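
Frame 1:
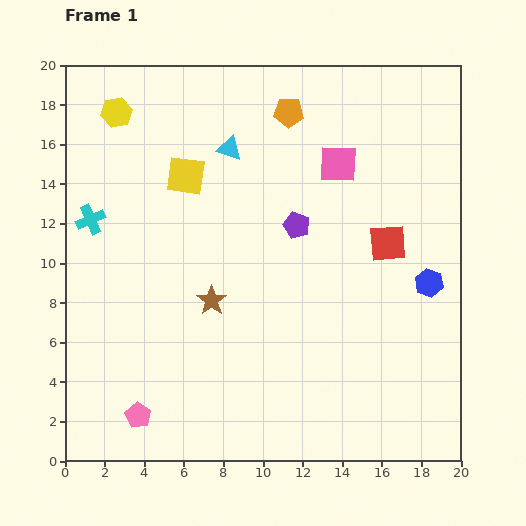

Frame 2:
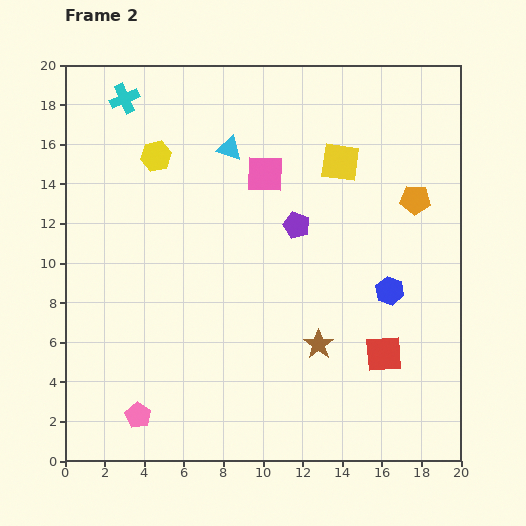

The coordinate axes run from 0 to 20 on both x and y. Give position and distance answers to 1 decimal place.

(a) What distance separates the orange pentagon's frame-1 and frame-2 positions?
7.8

The orange pentagon moved from (11.3, 17.6) to (17.7, 13.2), a distance of √(6.4² + 4.4²) ≈ 7.8.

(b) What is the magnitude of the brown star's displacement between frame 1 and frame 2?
5.8

The brown star moved from (7.4, 8.1) to (12.8, 5.9), a distance of √(5.4² + 2.2²) ≈ 5.8.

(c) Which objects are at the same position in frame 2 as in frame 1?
the purple pentagon, the cyan triangle, the pink pentagon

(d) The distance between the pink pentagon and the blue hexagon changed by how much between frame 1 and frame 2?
-2.0

Distance in frame 1: 16.2. Distance in frame 2: 14.2.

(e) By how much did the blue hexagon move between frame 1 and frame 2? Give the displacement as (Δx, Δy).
(-2.0, -0.4)

The blue hexagon was at (18.4, 9.0) in frame 1 and (16.4, 8.6) in frame 2.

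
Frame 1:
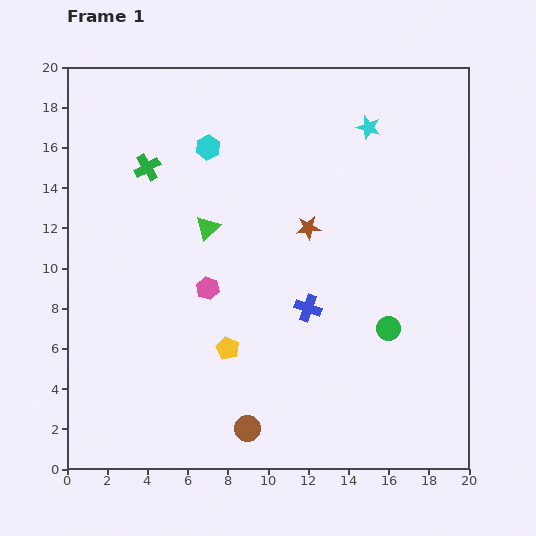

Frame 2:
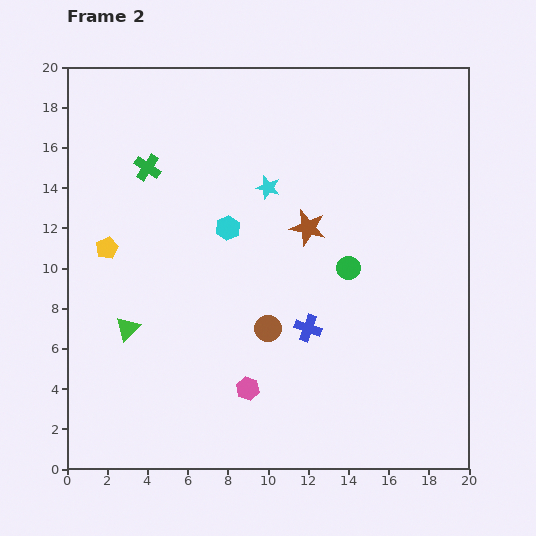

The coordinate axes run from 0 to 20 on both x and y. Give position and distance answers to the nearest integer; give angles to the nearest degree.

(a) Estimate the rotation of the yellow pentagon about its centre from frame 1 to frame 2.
20° clockwise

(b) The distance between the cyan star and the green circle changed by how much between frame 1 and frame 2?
-4

Distance in frame 1: 10. Distance in frame 2: 6.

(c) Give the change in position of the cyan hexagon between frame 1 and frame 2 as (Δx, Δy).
(1, -4)

The cyan hexagon was at (7, 16) in frame 1 and (8, 12) in frame 2.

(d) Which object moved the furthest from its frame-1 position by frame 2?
the yellow pentagon

(moved 8; next 6)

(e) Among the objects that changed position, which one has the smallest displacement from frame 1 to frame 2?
the blue cross

(moved 1)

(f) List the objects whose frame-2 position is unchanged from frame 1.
the brown star, the green cross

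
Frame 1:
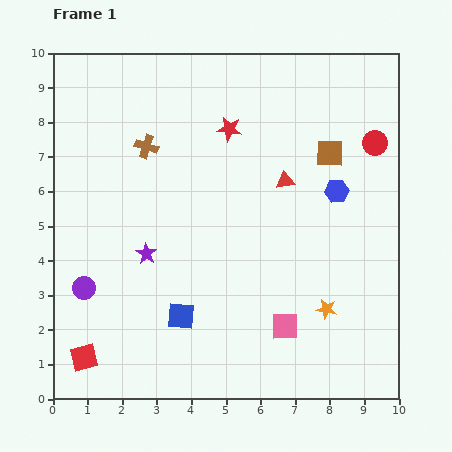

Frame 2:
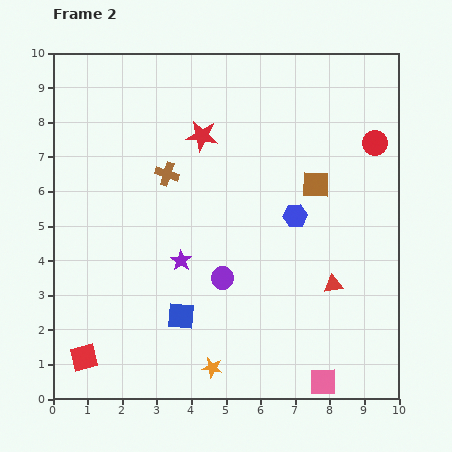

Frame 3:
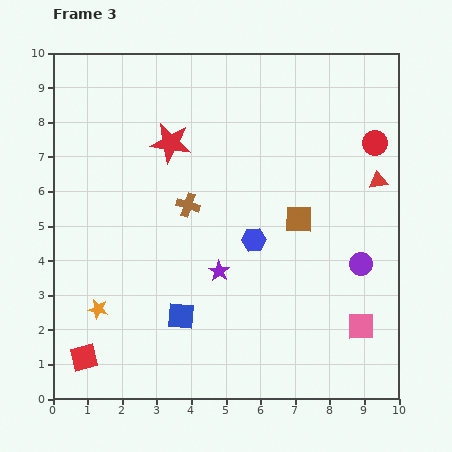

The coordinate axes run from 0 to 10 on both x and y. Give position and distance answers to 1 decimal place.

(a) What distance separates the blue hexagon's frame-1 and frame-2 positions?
1.4

The blue hexagon moved from (8.2, 6.0) to (7.0, 5.3), a distance of √(1.2² + 0.7²) ≈ 1.4.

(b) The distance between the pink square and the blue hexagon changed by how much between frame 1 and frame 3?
-0.2

Distance in frame 1: 4.2. Distance in frame 3: 4.0.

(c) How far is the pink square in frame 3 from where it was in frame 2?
1.9

The pink square moved from (7.8, 0.5) to (8.9, 2.1), a distance of √(1.1² + 1.6²) ≈ 1.9.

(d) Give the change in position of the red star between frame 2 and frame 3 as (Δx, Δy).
(-0.9, -0.2)

The red star was at (4.3, 7.6) in frame 2 and (3.4, 7.4) in frame 3.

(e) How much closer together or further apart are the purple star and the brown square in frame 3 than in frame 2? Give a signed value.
-1.8

Distance in frame 2: 4.5. Distance in frame 3: 2.7.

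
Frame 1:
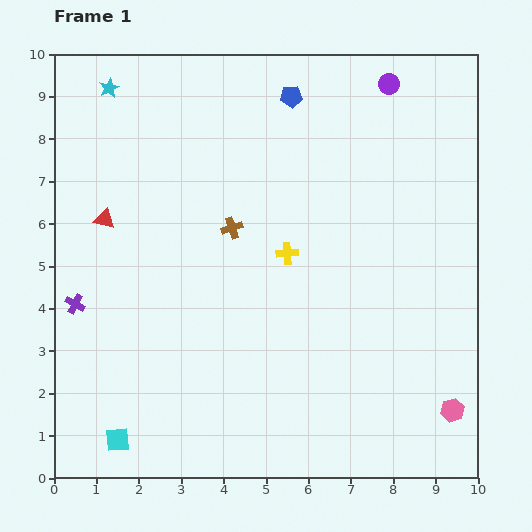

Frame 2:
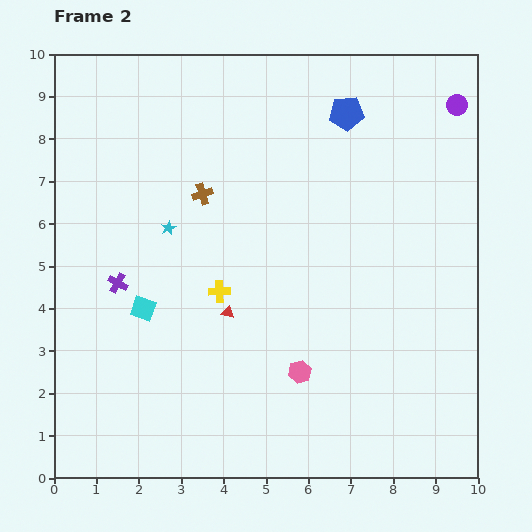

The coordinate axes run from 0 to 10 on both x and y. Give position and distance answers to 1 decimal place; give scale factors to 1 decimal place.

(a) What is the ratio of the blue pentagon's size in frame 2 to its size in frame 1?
1.6×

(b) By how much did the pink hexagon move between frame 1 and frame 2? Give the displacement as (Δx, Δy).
(-3.6, 0.9)

The pink hexagon was at (9.4, 1.6) in frame 1 and (5.8, 2.5) in frame 2.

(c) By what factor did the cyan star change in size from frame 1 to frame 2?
0.7×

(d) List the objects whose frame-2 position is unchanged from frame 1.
none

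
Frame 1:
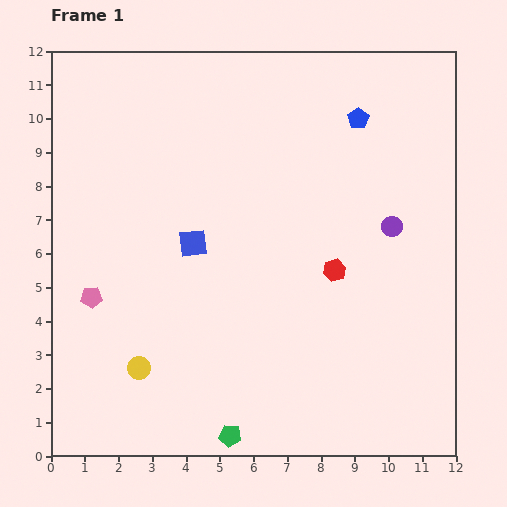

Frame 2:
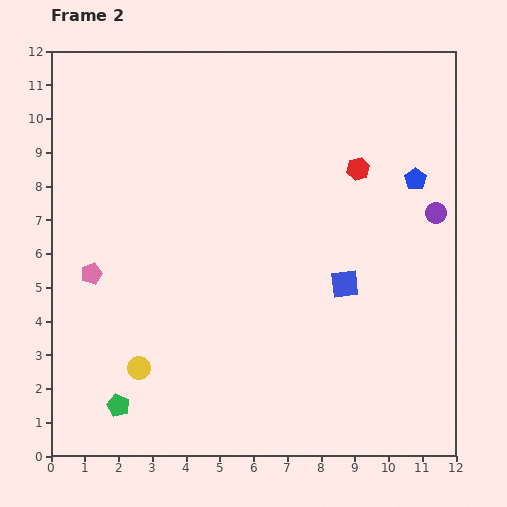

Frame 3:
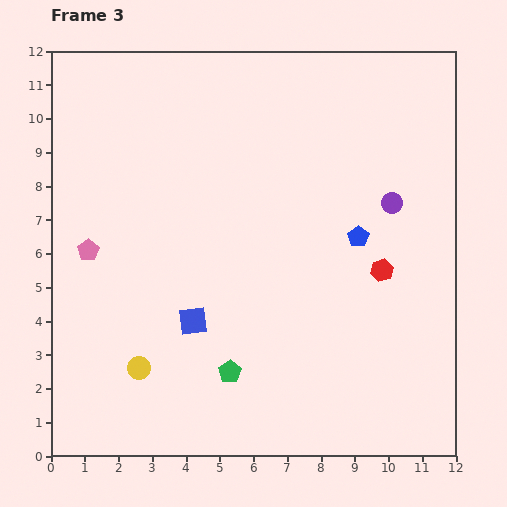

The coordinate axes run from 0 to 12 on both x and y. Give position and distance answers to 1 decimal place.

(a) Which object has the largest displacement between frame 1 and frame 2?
the blue square

(moved 4.7; next 3.4)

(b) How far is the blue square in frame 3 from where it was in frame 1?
2.3

The blue square moved from (4.2, 6.3) to (4.2, 4.0), a distance of √(0.0² + 2.3²) ≈ 2.3.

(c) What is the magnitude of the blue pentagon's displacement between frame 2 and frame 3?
2.4

The blue pentagon moved from (10.8, 8.2) to (9.1, 6.5), a distance of √(1.7² + 1.7²) ≈ 2.4.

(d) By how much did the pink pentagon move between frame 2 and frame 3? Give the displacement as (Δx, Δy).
(-0.1, 0.7)

The pink pentagon was at (1.2, 5.4) in frame 2 and (1.1, 6.1) in frame 3.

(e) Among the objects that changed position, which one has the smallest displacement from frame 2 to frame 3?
the pink pentagon

(moved 0.7)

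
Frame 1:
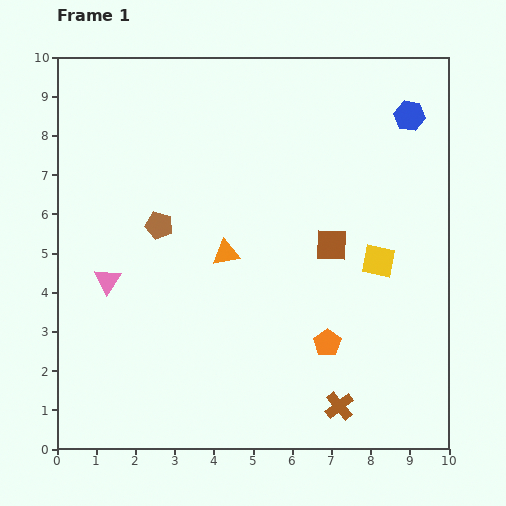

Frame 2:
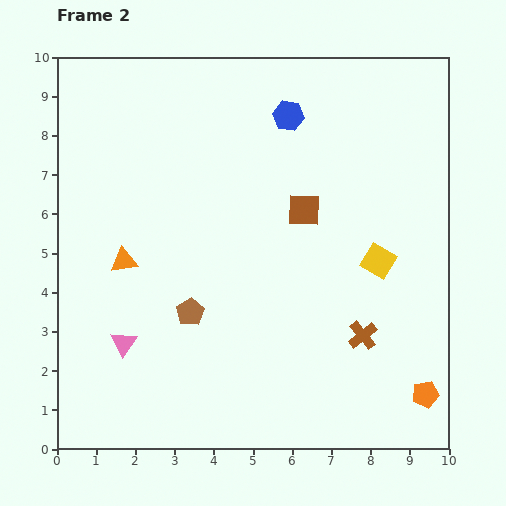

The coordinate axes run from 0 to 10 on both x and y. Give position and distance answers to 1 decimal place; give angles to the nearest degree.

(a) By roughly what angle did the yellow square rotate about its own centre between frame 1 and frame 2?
19° clockwise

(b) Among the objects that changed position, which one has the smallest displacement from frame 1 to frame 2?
the brown square

(moved 1.1)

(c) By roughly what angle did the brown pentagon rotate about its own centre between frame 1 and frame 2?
25° clockwise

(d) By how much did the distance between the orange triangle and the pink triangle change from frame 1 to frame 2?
-1.0

Distance in frame 1: 3.1. Distance in frame 2: 2.1.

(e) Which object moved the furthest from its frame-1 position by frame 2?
the blue hexagon

(moved 3.1; next 2.8)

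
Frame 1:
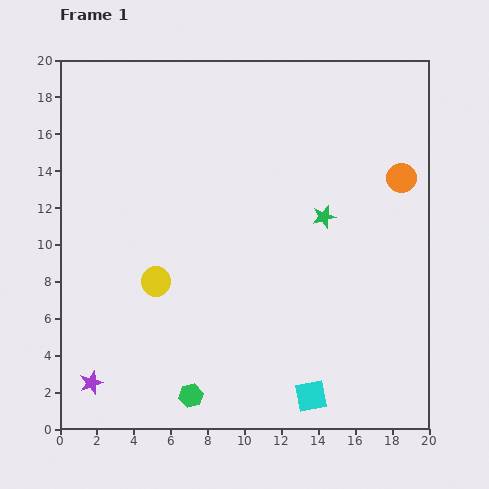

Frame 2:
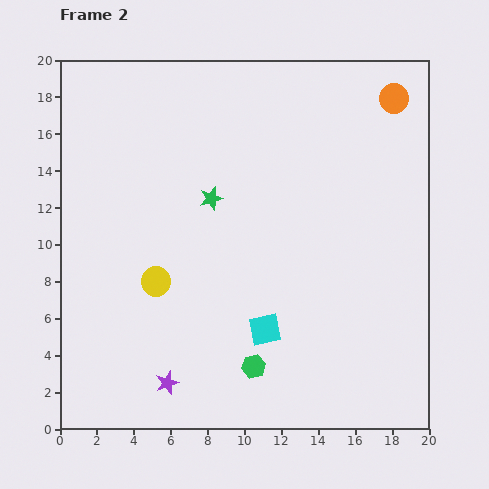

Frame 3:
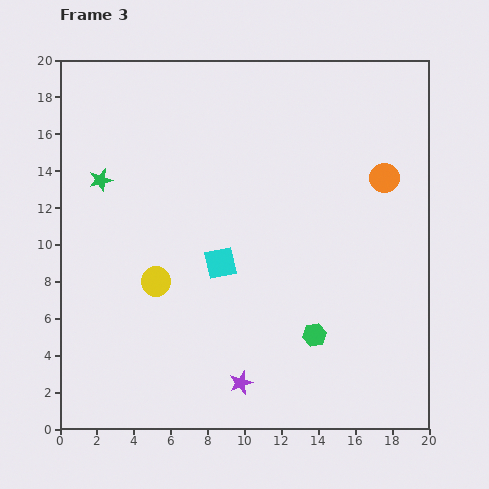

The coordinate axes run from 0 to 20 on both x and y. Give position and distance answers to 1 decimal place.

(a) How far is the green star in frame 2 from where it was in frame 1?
6.2

The green star moved from (14.3, 11.5) to (8.2, 12.5), a distance of √(6.1² + 1.0²) ≈ 6.2.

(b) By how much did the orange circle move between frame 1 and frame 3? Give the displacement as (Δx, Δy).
(-0.9, 0.0)

The orange circle was at (18.5, 13.6) in frame 1 and (17.6, 13.6) in frame 3.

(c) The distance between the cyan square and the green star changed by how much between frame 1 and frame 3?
-1.8

Distance in frame 1: 9.7. Distance in frame 3: 7.9.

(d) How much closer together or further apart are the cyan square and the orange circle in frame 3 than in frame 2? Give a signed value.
-4.3

Distance in frame 2: 14.3. Distance in frame 3: 10.0.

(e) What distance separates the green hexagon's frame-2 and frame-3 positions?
3.7

The green hexagon moved from (10.5, 3.4) to (13.8, 5.1), a distance of √(3.3² + 1.7²) ≈ 3.7.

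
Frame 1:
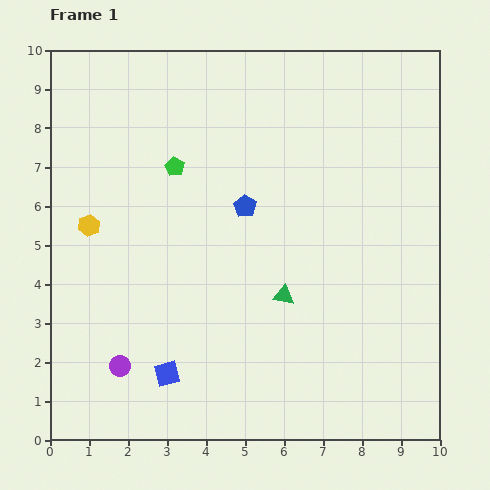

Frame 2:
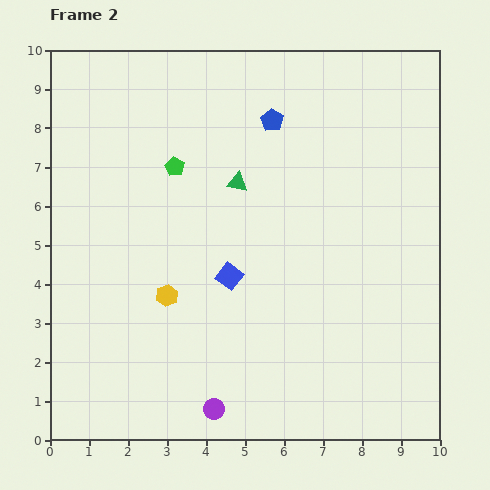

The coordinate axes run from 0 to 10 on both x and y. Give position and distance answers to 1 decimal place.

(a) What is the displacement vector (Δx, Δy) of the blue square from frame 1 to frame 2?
(1.6, 2.5)

The blue square was at (3.0, 1.7) in frame 1 and (4.6, 4.2) in frame 2.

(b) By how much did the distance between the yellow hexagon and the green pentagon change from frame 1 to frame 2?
+0.6

Distance in frame 1: 2.7. Distance in frame 2: 3.3.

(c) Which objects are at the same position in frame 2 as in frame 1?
the green pentagon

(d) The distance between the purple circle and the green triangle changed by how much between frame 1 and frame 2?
+1.2

Distance in frame 1: 4.6. Distance in frame 2: 5.8.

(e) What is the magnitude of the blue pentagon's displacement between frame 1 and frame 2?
2.3

The blue pentagon moved from (5.0, 6.0) to (5.7, 8.2), a distance of √(0.7² + 2.2²) ≈ 2.3.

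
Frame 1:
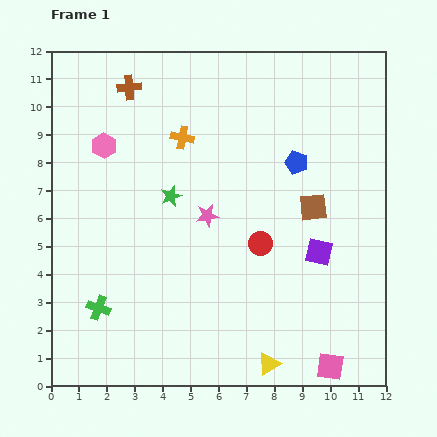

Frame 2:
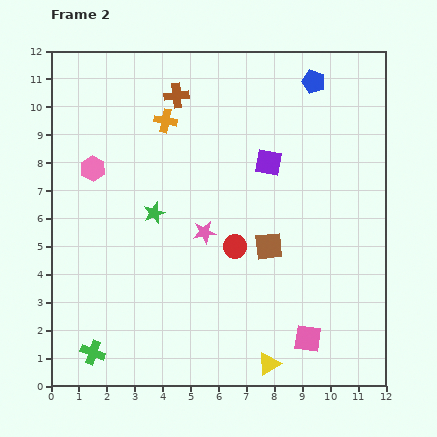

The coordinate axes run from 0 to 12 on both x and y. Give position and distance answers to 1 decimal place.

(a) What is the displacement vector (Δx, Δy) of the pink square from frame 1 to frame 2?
(-0.8, 1.0)

The pink square was at (10.0, 0.7) in frame 1 and (9.2, 1.7) in frame 2.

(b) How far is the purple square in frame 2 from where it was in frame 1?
3.7

The purple square moved from (9.6, 4.8) to (7.8, 8.0), a distance of √(1.8² + 3.2²) ≈ 3.7.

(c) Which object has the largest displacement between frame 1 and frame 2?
the purple square

(moved 3.7; next 3.0)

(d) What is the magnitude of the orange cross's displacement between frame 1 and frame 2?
0.8

The orange cross moved from (4.7, 8.9) to (4.1, 9.5), a distance of √(0.6² + 0.6²) ≈ 0.8.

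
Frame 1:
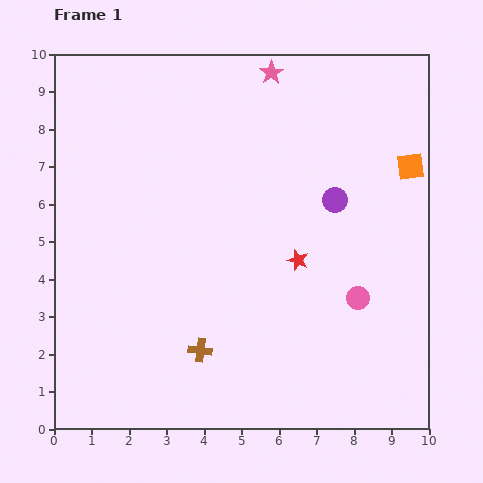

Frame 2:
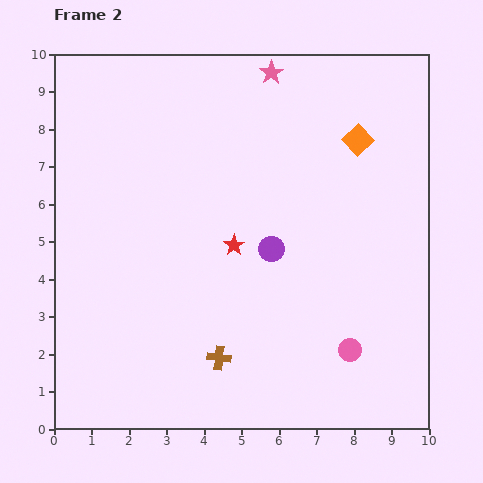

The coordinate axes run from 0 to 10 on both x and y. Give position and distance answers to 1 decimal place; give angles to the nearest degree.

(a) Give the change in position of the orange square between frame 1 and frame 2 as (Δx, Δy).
(-1.4, 0.7)

The orange square was at (9.5, 7.0) in frame 1 and (8.1, 7.7) in frame 2.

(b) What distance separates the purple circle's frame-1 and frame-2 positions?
2.1

The purple circle moved from (7.5, 6.1) to (5.8, 4.8), a distance of √(1.7² + 1.3²) ≈ 2.1.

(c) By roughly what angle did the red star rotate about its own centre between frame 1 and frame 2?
19° clockwise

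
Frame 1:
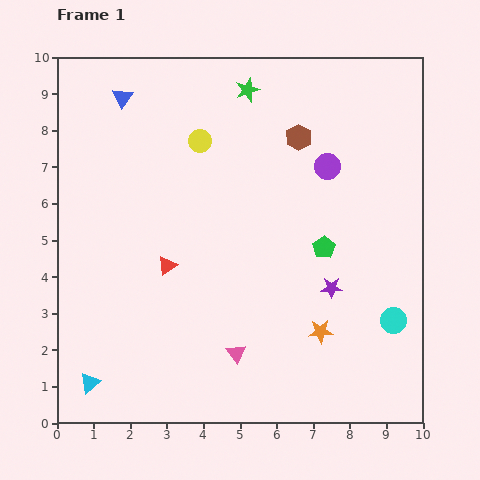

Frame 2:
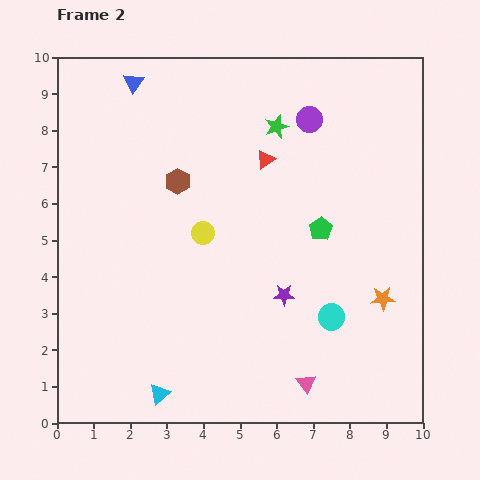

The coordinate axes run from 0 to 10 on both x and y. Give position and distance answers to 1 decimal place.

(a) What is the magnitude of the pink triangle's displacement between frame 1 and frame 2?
2.1

The pink triangle moved from (4.9, 1.9) to (6.8, 1.1), a distance of √(1.9² + 0.8²) ≈ 2.1.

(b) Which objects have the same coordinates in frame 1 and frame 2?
none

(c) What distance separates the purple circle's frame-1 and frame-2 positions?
1.4

The purple circle moved from (7.4, 7.0) to (6.9, 8.3), a distance of √(0.5² + 1.3²) ≈ 1.4.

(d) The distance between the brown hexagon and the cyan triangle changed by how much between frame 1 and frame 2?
-3.0

Distance in frame 1: 8.8. Distance in frame 2: 5.8.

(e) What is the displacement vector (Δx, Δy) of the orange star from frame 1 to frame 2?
(1.7, 0.9)

The orange star was at (7.2, 2.5) in frame 1 and (8.9, 3.4) in frame 2.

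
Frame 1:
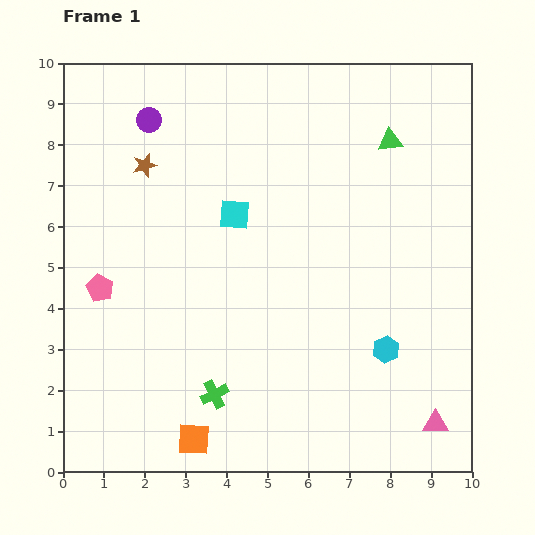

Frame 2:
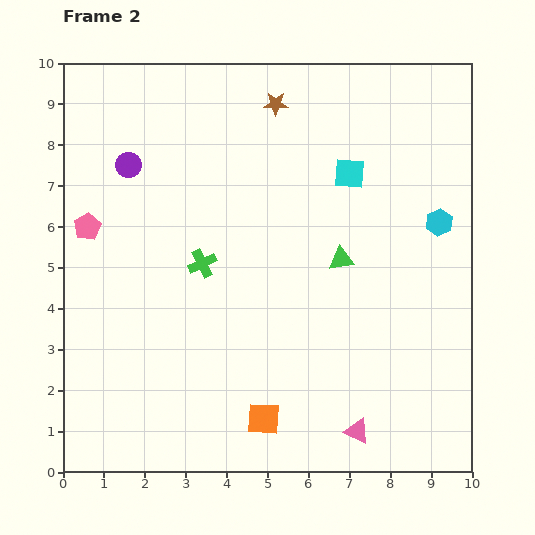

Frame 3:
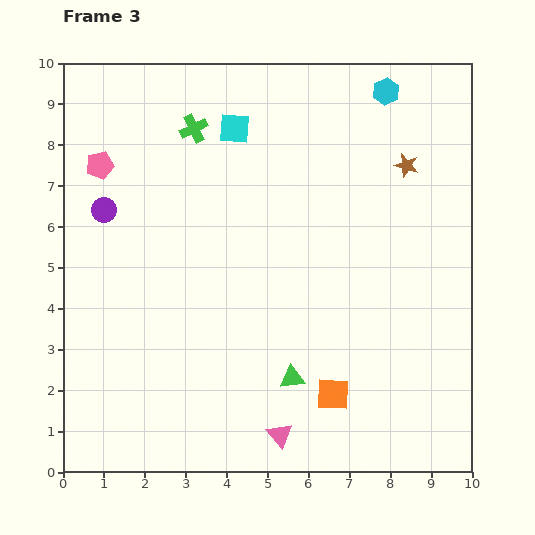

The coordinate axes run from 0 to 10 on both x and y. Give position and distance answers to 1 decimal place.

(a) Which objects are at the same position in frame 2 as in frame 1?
none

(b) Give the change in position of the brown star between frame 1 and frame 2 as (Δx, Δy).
(3.2, 1.5)

The brown star was at (2.0, 7.5) in frame 1 and (5.2, 9.0) in frame 2.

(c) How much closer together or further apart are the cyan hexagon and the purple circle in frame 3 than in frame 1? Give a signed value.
-0.6

Distance in frame 1: 8.1. Distance in frame 3: 7.5.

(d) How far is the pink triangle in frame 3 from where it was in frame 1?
3.8

The pink triangle moved from (9.1, 1.2) to (5.3, 0.9), a distance of √(3.8² + 0.3²) ≈ 3.8.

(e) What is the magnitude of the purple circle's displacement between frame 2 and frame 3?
1.3

The purple circle moved from (1.6, 7.5) to (1.0, 6.4), a distance of √(0.6² + 1.1²) ≈ 1.3.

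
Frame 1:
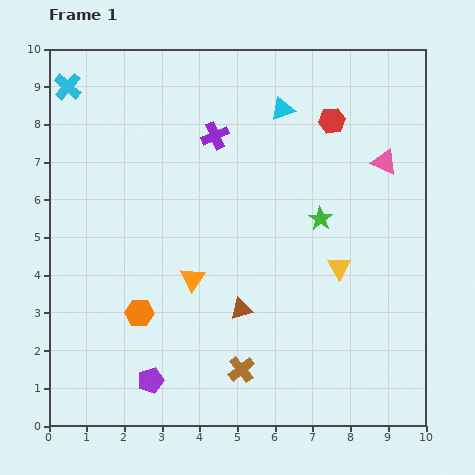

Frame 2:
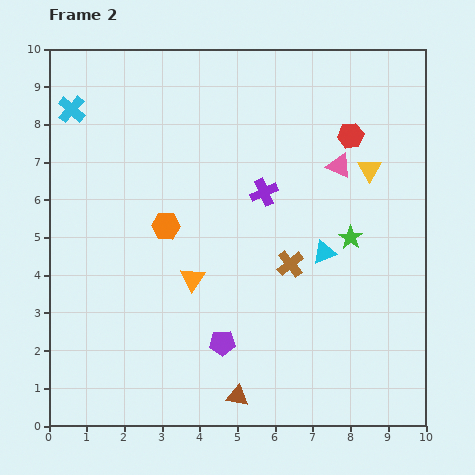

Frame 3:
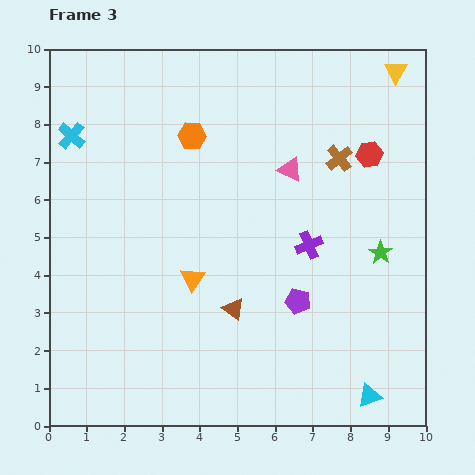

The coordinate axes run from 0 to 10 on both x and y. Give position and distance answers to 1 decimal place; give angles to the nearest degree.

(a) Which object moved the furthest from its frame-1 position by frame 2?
the cyan triangle

(moved 4.0; next 3.1)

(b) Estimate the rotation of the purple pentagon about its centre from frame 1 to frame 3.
30° clockwise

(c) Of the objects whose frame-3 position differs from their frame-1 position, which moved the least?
the brown triangle

(moved 0.2)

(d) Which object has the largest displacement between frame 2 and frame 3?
the cyan triangle

(moved 4.0; next 3.1)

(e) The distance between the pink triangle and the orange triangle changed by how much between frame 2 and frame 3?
-1.0

Distance in frame 2: 4.9. Distance in frame 3: 3.9.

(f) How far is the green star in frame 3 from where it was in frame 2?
0.9

The green star moved from (8.0, 5.0) to (8.8, 4.6), a distance of √(0.8² + 0.4²) ≈ 0.9.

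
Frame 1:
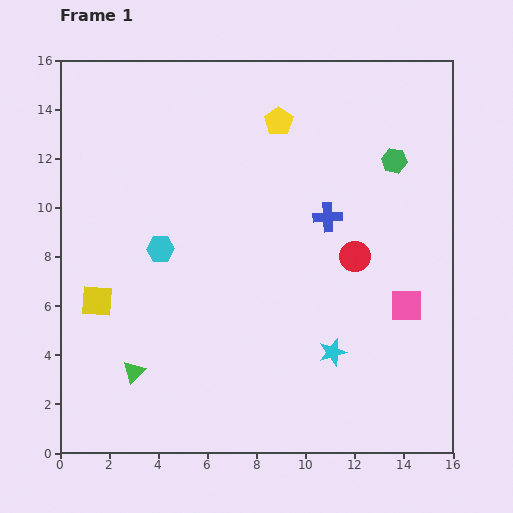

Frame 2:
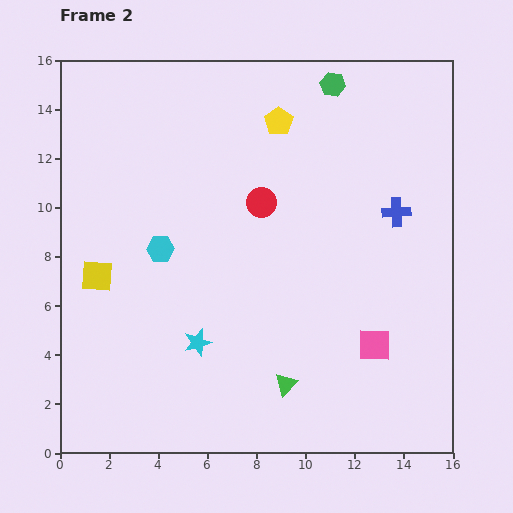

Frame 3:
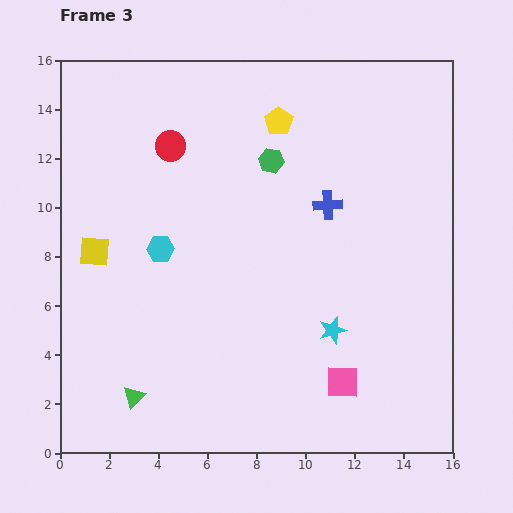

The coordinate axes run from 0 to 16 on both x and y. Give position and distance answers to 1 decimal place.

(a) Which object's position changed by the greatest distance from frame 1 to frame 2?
the green triangle

(moved 6.2; next 5.5)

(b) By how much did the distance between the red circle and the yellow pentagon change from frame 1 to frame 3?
-1.8

Distance in frame 1: 6.3. Distance in frame 3: 4.5.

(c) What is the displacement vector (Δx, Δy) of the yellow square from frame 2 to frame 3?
(-0.1, 1.0)

The yellow square was at (1.5, 7.2) in frame 2 and (1.4, 8.2) in frame 3.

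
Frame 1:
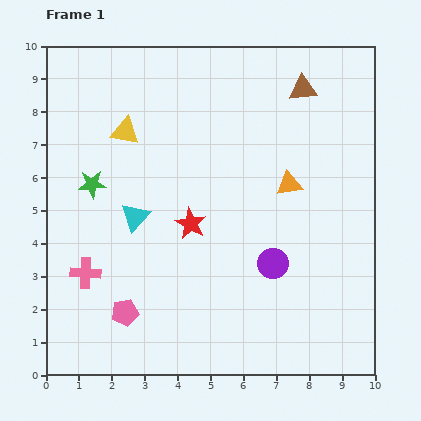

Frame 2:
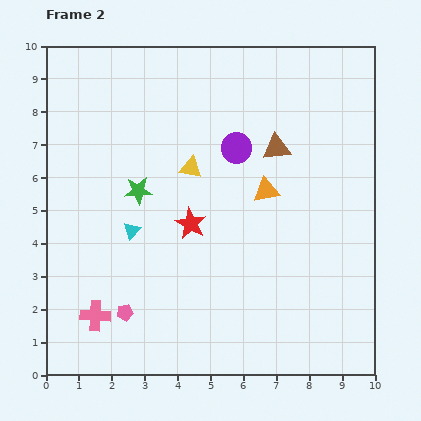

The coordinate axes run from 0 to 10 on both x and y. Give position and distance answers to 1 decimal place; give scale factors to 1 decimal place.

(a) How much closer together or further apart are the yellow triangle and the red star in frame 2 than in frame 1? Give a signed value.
-1.7

Distance in frame 1: 3.4. Distance in frame 2: 1.7.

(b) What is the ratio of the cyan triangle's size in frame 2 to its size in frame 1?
0.6×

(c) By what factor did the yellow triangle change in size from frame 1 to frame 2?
0.8×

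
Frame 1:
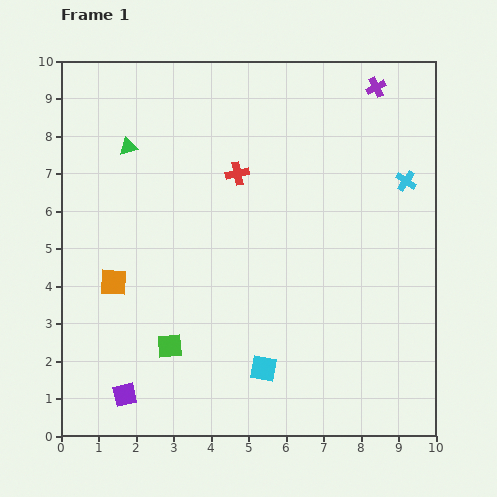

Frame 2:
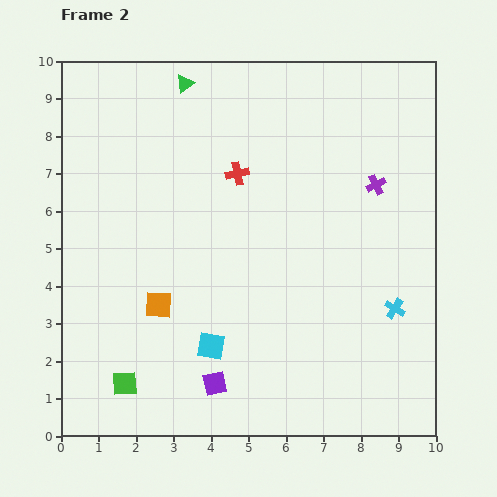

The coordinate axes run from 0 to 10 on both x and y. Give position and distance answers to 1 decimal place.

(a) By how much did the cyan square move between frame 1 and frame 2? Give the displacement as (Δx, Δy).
(-1.4, 0.6)

The cyan square was at (5.4, 1.8) in frame 1 and (4.0, 2.4) in frame 2.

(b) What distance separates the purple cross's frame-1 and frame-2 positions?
2.6

The purple cross moved from (8.4, 9.3) to (8.4, 6.7), a distance of √(0.0² + 2.6²) ≈ 2.6.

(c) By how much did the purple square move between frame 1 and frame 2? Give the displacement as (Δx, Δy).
(2.4, 0.3)

The purple square was at (1.7, 1.1) in frame 1 and (4.1, 1.4) in frame 2.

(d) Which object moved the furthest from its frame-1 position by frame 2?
the cyan cross

(moved 3.4; next 2.6)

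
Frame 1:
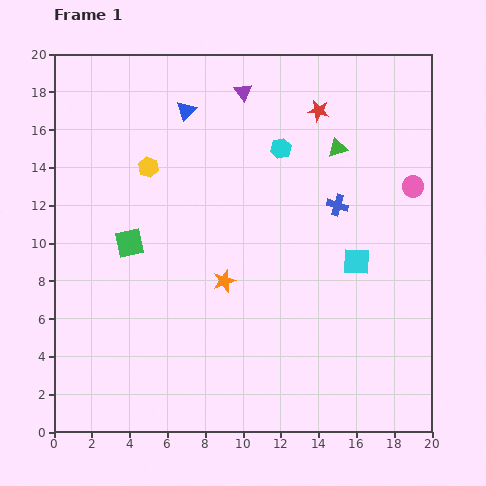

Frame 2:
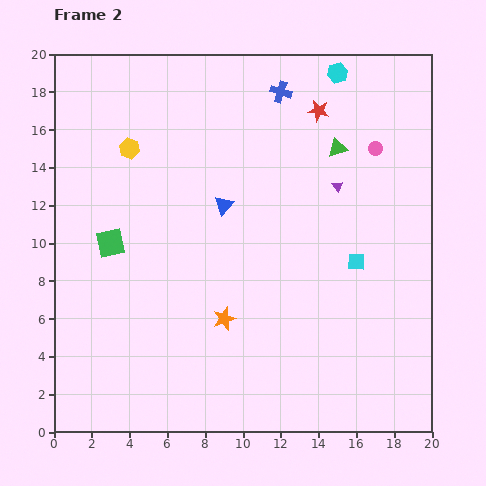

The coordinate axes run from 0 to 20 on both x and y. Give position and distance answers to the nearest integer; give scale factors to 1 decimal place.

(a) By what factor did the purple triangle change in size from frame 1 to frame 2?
0.6×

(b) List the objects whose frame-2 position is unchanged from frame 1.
the red star, the green triangle, the cyan square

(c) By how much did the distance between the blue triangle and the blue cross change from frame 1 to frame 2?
-2

Distance in frame 1: 9. Distance in frame 2: 7.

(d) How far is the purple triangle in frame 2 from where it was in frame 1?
7

The purple triangle moved from (10, 18) to (15, 13), a distance of √(5² + 5²) ≈ 7.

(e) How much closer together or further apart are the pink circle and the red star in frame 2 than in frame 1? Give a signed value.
-2

Distance in frame 1: 6. Distance in frame 2: 4.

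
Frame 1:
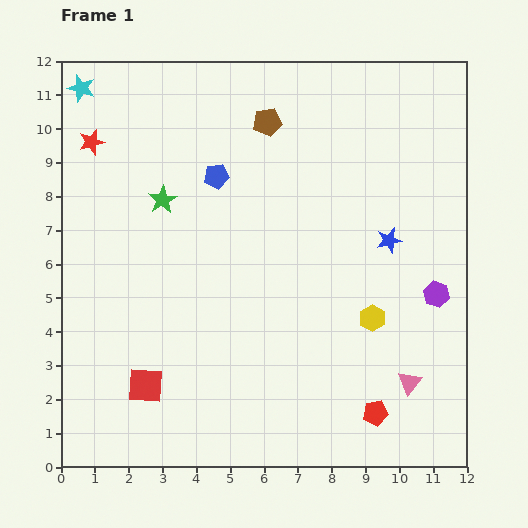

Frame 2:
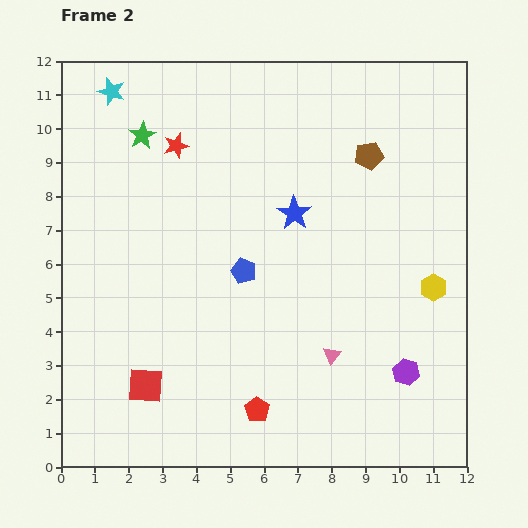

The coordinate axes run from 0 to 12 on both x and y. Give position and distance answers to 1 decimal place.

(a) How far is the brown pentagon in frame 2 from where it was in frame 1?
3.2

The brown pentagon moved from (6.1, 10.2) to (9.1, 9.2), a distance of √(3.0² + 1.0²) ≈ 3.2.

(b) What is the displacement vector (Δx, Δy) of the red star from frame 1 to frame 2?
(2.5, -0.1)

The red star was at (0.9, 9.6) in frame 1 and (3.4, 9.5) in frame 2.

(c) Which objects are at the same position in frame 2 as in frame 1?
the red square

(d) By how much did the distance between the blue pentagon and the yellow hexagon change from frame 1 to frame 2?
-0.6

Distance in frame 1: 6.2. Distance in frame 2: 5.6.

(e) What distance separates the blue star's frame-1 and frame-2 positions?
2.9

The blue star moved from (9.7, 6.7) to (6.9, 7.5), a distance of √(2.8² + 0.8²) ≈ 2.9.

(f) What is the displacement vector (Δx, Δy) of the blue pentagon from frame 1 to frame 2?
(0.8, -2.8)

The blue pentagon was at (4.6, 8.6) in frame 1 and (5.4, 5.8) in frame 2.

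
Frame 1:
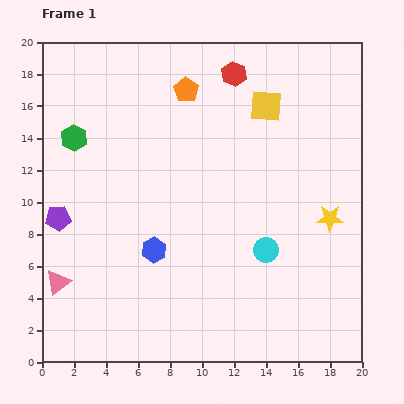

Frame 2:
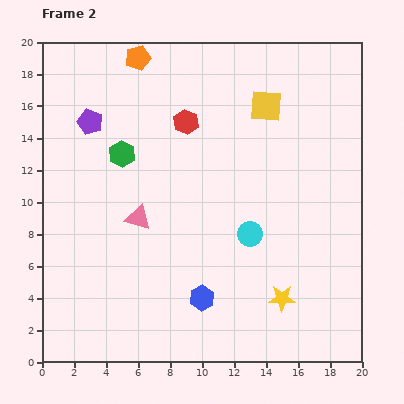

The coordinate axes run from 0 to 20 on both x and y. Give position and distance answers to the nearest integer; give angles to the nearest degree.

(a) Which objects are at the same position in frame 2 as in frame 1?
the yellow square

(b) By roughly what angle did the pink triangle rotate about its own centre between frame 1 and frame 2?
54° clockwise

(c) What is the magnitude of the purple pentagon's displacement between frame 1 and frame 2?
6

The purple pentagon moved from (1, 9) to (3, 15), a distance of √(2² + 6²) ≈ 6.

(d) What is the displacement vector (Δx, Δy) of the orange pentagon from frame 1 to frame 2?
(-3, 2)

The orange pentagon was at (9, 17) in frame 1 and (6, 19) in frame 2.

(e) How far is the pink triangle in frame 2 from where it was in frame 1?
6

The pink triangle moved from (1, 5) to (6, 9), a distance of √(5² + 4²) ≈ 6.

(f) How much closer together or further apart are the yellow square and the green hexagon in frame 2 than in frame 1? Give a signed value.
-3

Distance in frame 1: 12. Distance in frame 2: 9.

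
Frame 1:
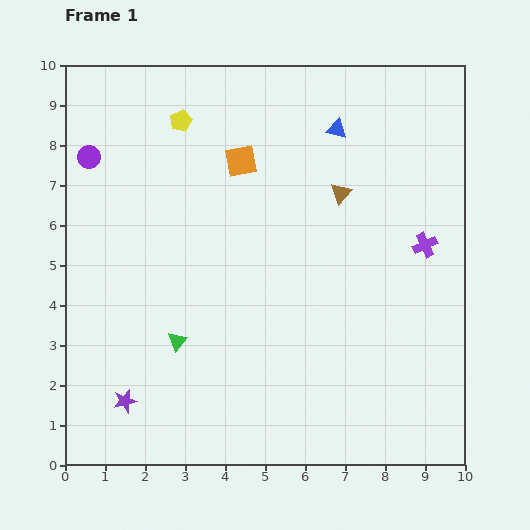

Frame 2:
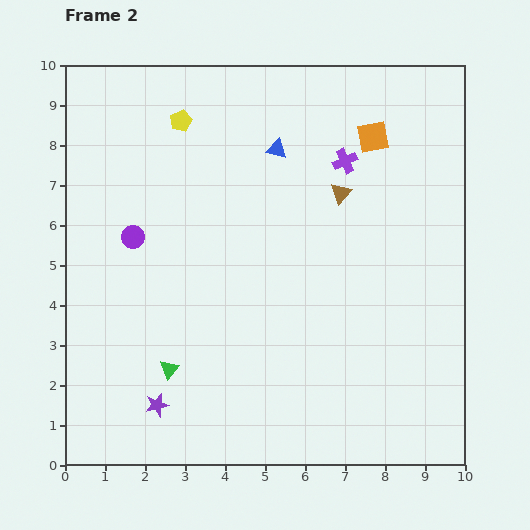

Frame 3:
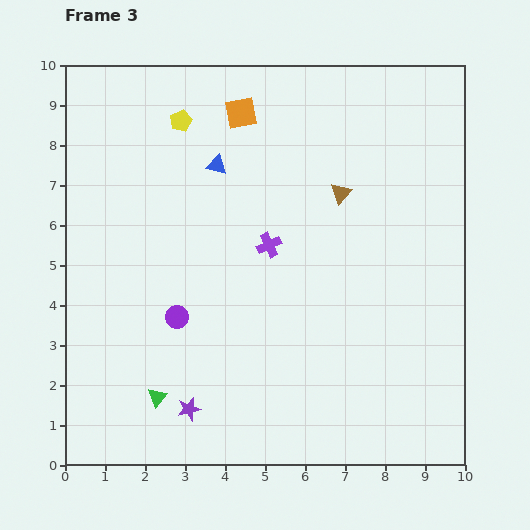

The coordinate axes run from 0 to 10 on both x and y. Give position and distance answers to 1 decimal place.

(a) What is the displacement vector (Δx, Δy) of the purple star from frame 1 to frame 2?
(0.8, -0.1)

The purple star was at (1.5, 1.6) in frame 1 and (2.3, 1.5) in frame 2.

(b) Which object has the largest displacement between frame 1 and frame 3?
the purple circle

(moved 4.6; next 3.9)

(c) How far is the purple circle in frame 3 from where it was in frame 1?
4.6

The purple circle moved from (0.6, 7.7) to (2.8, 3.7), a distance of √(2.2² + 4.0²) ≈ 4.6.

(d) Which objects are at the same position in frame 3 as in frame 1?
the brown triangle, the yellow pentagon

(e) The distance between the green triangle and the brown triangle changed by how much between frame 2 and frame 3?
+0.7

Distance in frame 2: 6.2. Distance in frame 3: 6.9.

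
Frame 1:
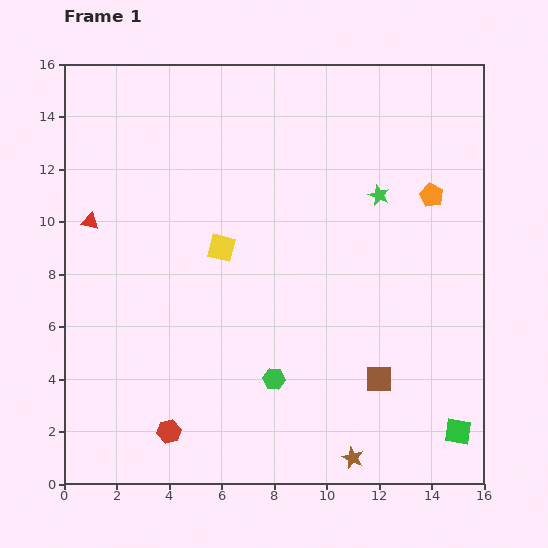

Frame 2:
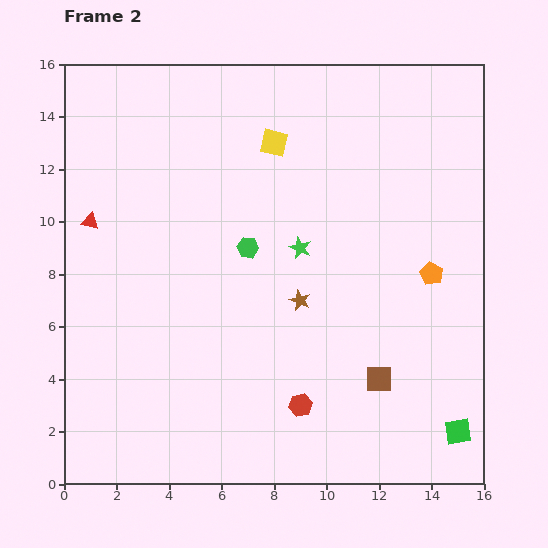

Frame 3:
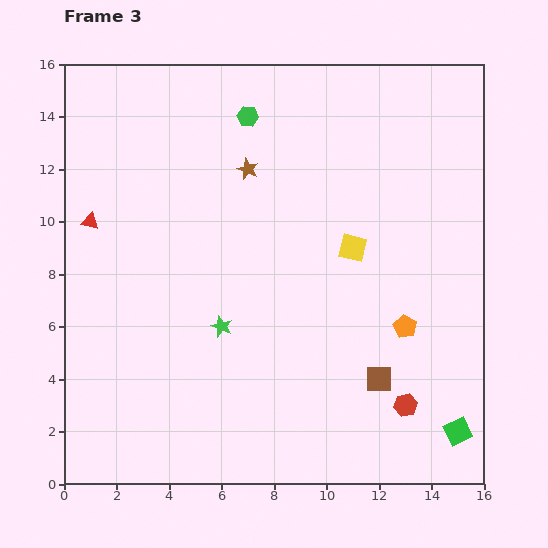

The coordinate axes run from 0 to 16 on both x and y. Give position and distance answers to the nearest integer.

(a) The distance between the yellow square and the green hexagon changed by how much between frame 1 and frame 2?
-1

Distance in frame 1: 5. Distance in frame 2: 4.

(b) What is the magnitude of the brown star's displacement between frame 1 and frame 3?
12

The brown star moved from (11, 1) to (7, 12), a distance of √(4² + 11²) ≈ 12.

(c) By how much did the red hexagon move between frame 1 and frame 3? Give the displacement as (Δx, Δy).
(9, 1)

The red hexagon was at (4, 2) in frame 1 and (13, 3) in frame 3.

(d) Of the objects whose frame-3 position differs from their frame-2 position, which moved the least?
the orange pentagon

(moved 2)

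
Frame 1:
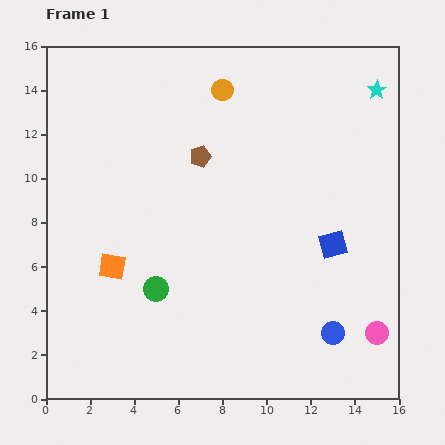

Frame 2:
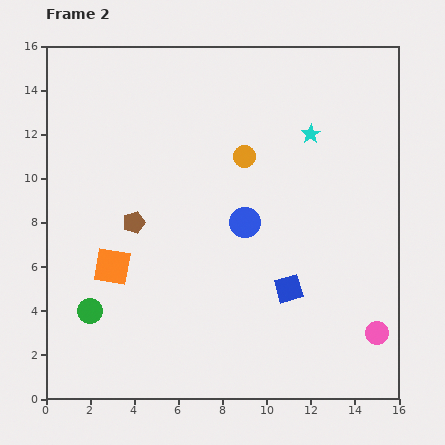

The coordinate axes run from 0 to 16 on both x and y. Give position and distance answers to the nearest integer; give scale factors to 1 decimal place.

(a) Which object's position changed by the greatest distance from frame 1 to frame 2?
the blue circle

(moved 6; next 4)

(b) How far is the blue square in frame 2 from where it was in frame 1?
3

The blue square moved from (13, 7) to (11, 5), a distance of √(2² + 2²) ≈ 3.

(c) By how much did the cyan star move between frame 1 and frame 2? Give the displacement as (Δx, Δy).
(-3, -2)

The cyan star was at (15, 14) in frame 1 and (12, 12) in frame 2.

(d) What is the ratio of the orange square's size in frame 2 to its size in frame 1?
1.4×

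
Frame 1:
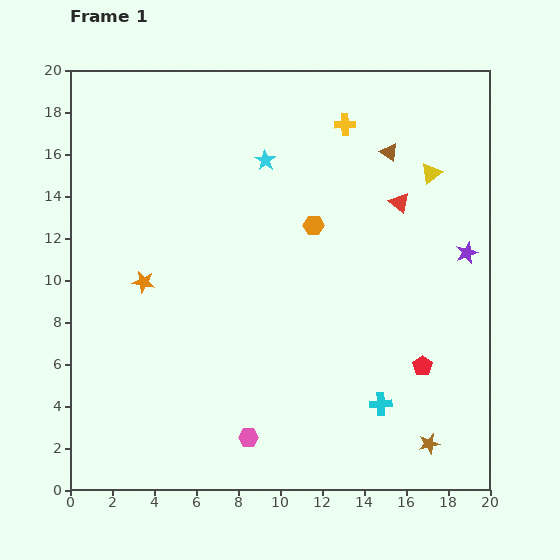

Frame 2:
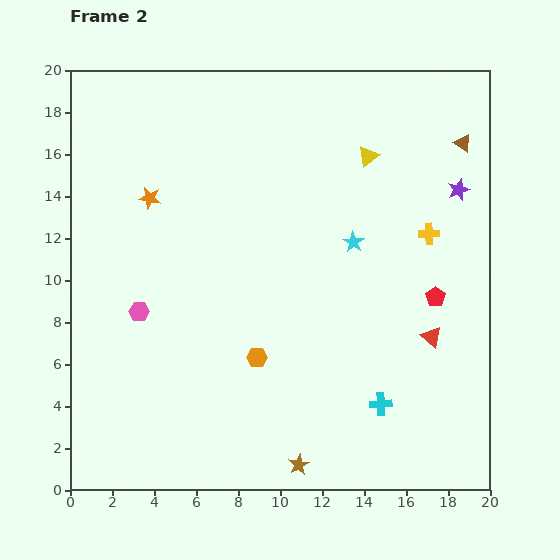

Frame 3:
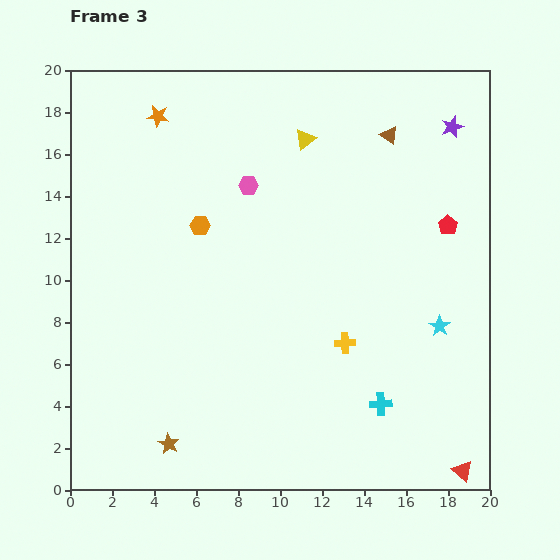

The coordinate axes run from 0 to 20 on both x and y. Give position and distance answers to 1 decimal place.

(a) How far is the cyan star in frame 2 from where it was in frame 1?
5.7

The cyan star moved from (9.3, 15.7) to (13.5, 11.8), a distance of √(4.2² + 3.9²) ≈ 5.7.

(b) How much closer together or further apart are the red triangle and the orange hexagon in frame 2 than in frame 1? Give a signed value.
+4.2

Distance in frame 1: 4.2. Distance in frame 2: 8.4.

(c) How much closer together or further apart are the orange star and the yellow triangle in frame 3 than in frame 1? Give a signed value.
-7.6

Distance in frame 1: 14.7. Distance in frame 3: 7.1.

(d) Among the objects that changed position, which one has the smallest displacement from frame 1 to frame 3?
the brown triangle

(moved 0.8)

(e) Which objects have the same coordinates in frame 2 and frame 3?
the cyan cross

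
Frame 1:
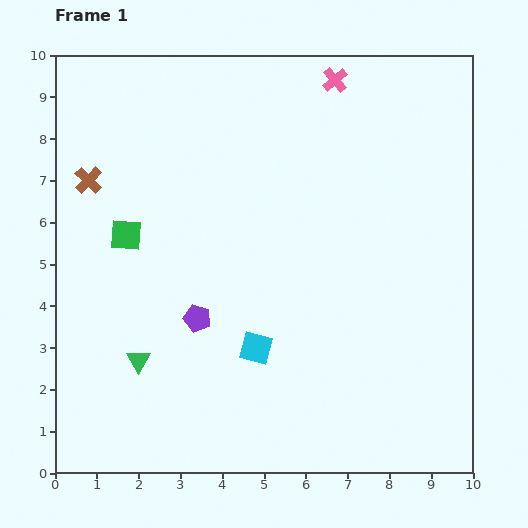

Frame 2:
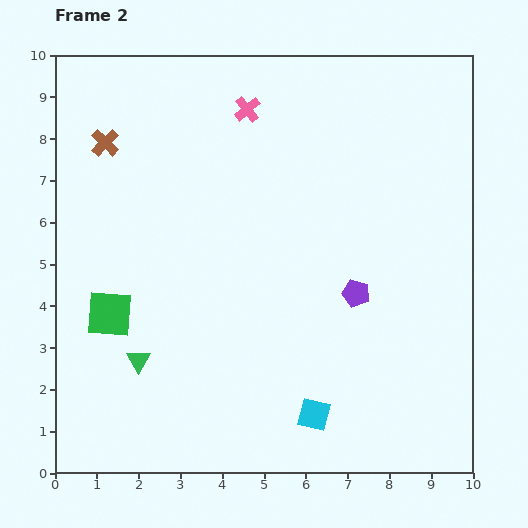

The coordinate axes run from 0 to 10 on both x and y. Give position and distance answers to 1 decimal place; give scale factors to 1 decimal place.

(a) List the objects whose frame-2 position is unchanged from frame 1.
the green triangle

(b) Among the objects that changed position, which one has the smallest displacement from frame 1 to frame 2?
the brown cross

(moved 1.0)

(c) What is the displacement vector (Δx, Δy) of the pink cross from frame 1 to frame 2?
(-2.1, -0.7)

The pink cross was at (6.7, 9.4) in frame 1 and (4.6, 8.7) in frame 2.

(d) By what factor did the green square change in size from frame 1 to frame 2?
1.5×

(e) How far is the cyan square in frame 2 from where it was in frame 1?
2.1

The cyan square moved from (4.8, 3.0) to (6.2, 1.4), a distance of √(1.4² + 1.6²) ≈ 2.1.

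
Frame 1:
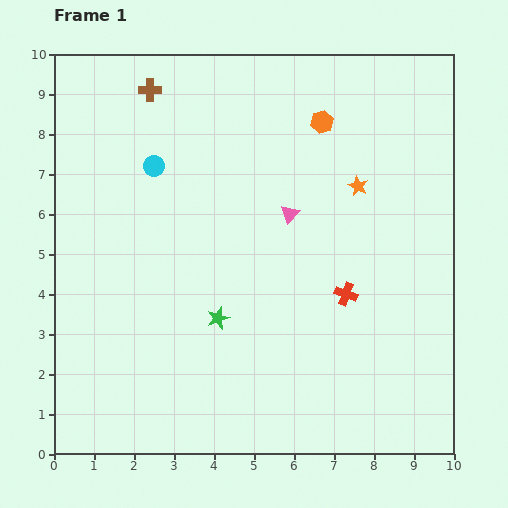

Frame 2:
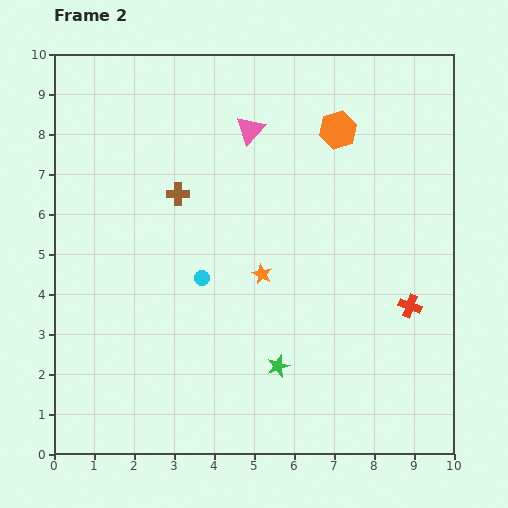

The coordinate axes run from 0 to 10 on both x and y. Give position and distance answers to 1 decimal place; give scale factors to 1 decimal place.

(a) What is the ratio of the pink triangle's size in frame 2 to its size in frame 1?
1.6×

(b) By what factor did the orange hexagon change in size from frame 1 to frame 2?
1.6×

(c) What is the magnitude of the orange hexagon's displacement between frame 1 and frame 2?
0.4

The orange hexagon moved from (6.7, 8.3) to (7.1, 8.1), a distance of √(0.4² + 0.2²) ≈ 0.4.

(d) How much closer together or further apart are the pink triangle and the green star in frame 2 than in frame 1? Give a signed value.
+2.7

Distance in frame 1: 3.2. Distance in frame 2: 5.9.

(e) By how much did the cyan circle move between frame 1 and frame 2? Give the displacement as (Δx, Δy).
(1.2, -2.8)

The cyan circle was at (2.5, 7.2) in frame 1 and (3.7, 4.4) in frame 2.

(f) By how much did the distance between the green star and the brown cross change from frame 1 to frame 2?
-0.9

Distance in frame 1: 5.9. Distance in frame 2: 5.0.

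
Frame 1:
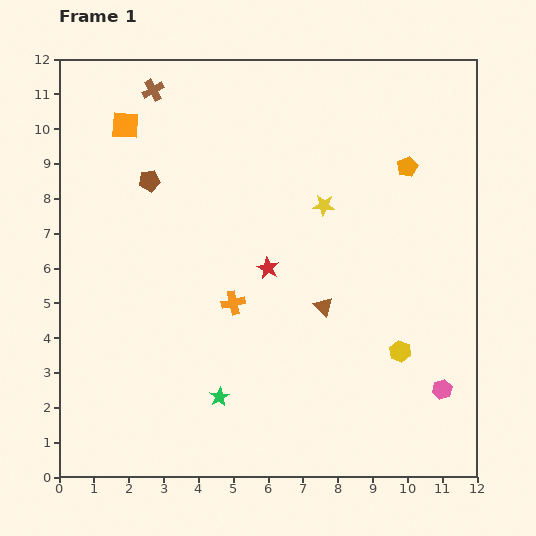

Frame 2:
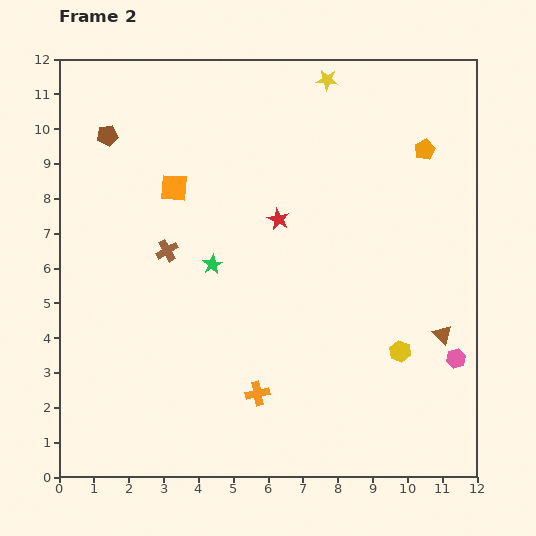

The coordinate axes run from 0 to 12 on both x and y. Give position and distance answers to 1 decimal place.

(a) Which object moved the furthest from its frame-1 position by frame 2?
the brown cross

(moved 4.6; next 3.8)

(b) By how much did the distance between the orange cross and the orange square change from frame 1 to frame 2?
+0.4

Distance in frame 1: 6.0. Distance in frame 2: 6.4.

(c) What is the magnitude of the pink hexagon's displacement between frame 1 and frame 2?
1.0

The pink hexagon moved from (11.0, 2.5) to (11.4, 3.4), a distance of √(0.4² + 0.9²) ≈ 1.0.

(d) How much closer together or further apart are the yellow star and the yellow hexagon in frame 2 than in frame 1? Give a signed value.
+3.4

Distance in frame 1: 4.7. Distance in frame 2: 8.1.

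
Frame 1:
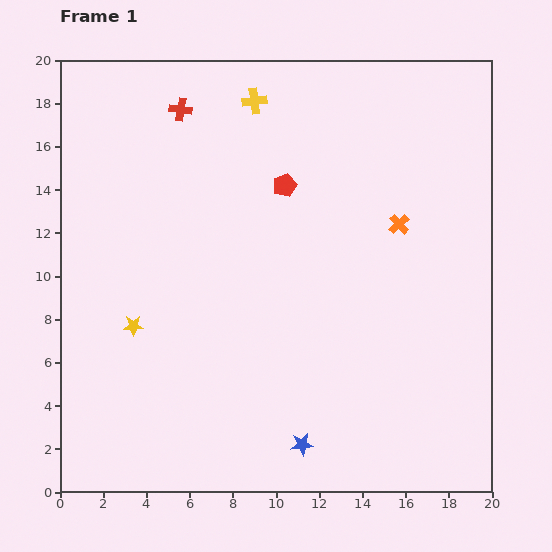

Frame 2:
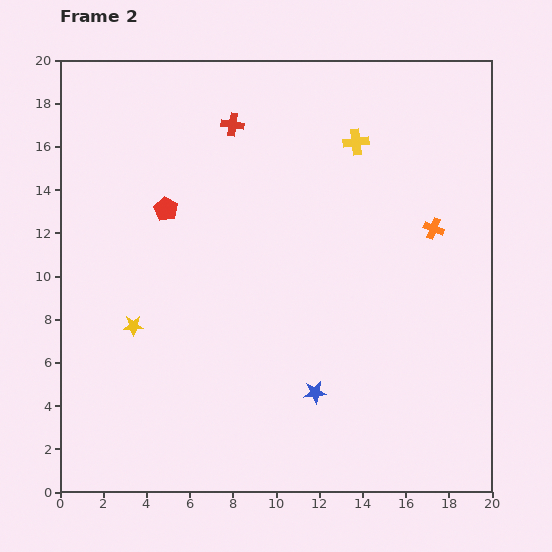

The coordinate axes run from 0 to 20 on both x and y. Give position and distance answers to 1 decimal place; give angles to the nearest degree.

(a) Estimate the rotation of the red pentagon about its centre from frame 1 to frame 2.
23° counter-clockwise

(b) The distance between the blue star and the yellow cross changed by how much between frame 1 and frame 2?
-4.3

Distance in frame 1: 16.1. Distance in frame 2: 11.8.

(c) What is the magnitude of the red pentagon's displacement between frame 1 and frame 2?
5.6

The red pentagon moved from (10.4, 14.2) to (4.9, 13.1), a distance of √(5.5² + 1.1²) ≈ 5.6.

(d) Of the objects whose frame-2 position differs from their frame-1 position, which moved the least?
the orange cross

(moved 1.6)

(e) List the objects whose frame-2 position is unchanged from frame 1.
the yellow star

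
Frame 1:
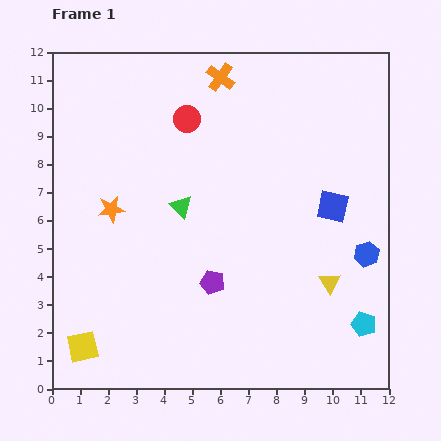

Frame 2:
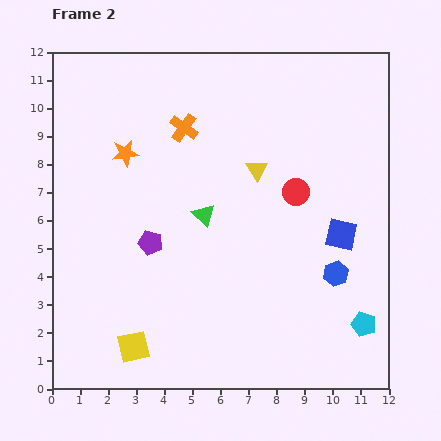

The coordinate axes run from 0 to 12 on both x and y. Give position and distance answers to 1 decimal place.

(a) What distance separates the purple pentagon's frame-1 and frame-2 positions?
2.6

The purple pentagon moved from (5.7, 3.8) to (3.5, 5.2), a distance of √(2.2² + 1.4²) ≈ 2.6.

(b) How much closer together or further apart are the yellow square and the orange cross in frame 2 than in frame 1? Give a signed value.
-2.8

Distance in frame 1: 10.8. Distance in frame 2: 8.0.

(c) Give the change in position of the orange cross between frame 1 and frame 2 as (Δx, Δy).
(-1.3, -1.8)

The orange cross was at (6.0, 11.1) in frame 1 and (4.7, 9.3) in frame 2.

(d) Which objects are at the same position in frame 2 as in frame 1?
the cyan pentagon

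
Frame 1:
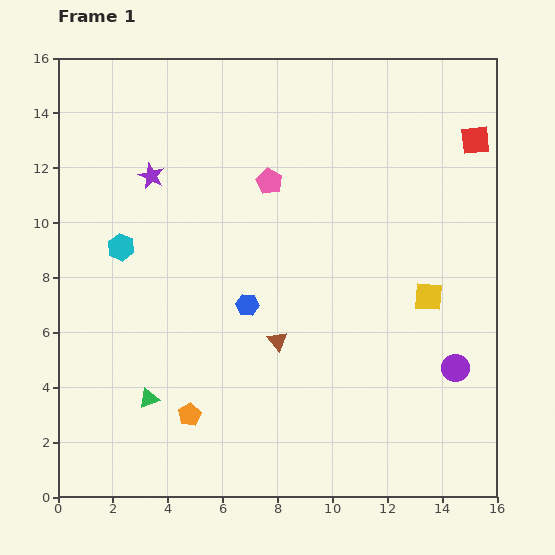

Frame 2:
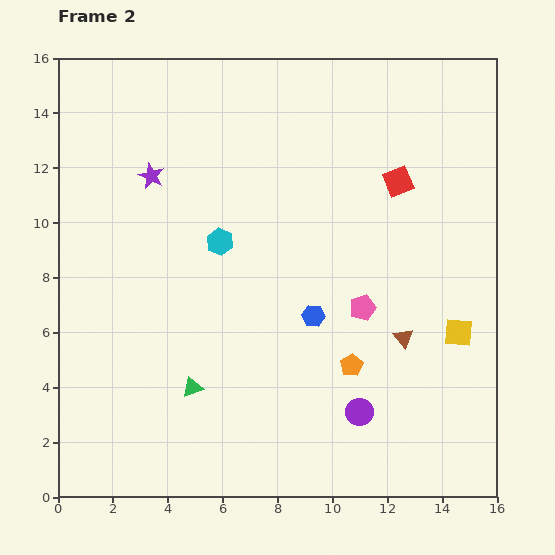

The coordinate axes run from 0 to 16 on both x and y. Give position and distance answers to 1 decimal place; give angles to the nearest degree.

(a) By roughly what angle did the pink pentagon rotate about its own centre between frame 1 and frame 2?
26° clockwise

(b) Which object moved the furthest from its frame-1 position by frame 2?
the orange pentagon

(moved 6.2; next 5.7)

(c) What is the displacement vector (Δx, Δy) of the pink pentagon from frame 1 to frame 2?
(3.4, -4.6)

The pink pentagon was at (7.7, 11.5) in frame 1 and (11.1, 6.9) in frame 2.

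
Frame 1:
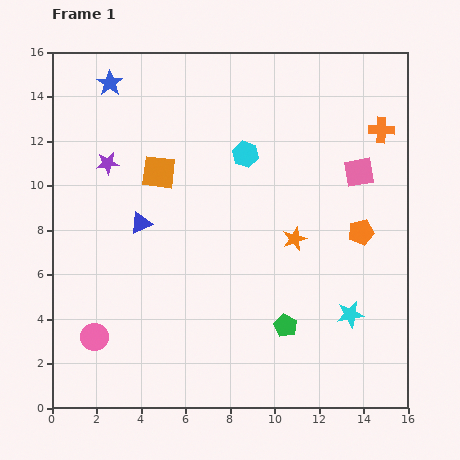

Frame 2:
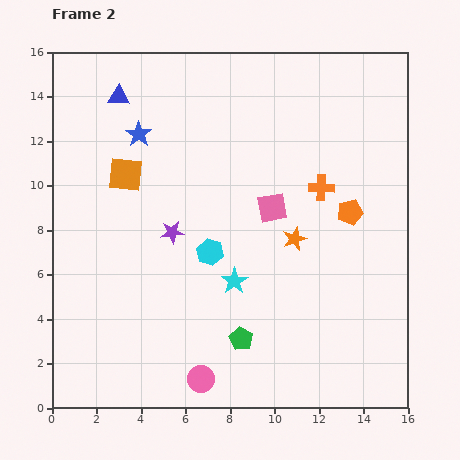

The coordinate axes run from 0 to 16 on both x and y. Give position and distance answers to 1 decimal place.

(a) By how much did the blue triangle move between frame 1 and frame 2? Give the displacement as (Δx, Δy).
(-1.0, 5.7)

The blue triangle was at (4.0, 8.3) in frame 1 and (3.0, 14.0) in frame 2.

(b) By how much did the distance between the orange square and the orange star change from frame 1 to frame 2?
+1.3

Distance in frame 1: 6.8. Distance in frame 2: 8.1.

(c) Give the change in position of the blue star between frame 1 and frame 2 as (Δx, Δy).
(1.3, -2.3)

The blue star was at (2.6, 14.6) in frame 1 and (3.9, 12.3) in frame 2.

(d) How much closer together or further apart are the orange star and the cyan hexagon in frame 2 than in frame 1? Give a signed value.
-0.6

Distance in frame 1: 4.4. Distance in frame 2: 3.8.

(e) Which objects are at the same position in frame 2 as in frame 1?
the orange star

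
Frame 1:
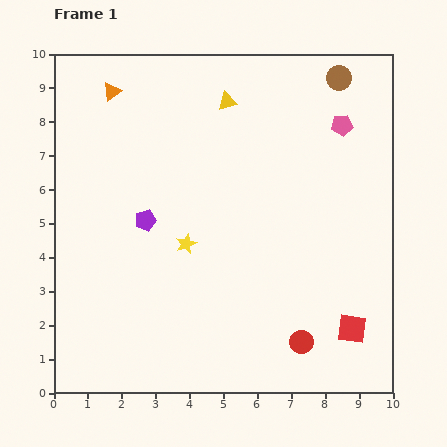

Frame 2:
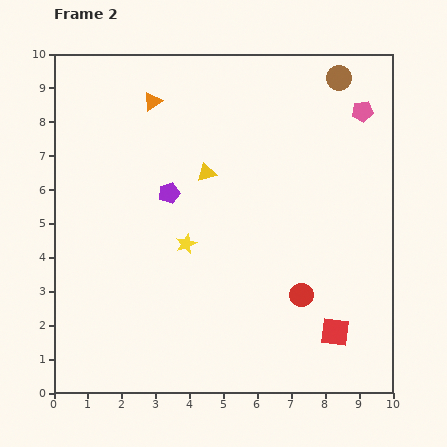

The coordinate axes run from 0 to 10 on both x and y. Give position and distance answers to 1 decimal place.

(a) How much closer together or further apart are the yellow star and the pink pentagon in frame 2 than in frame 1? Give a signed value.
+0.7

Distance in frame 1: 5.8. Distance in frame 2: 6.5.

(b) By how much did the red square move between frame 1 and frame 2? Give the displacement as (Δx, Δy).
(-0.5, -0.1)

The red square was at (8.8, 1.9) in frame 1 and (8.3, 1.8) in frame 2.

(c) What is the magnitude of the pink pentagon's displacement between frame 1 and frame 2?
0.7

The pink pentagon moved from (8.5, 7.9) to (9.1, 8.3), a distance of √(0.6² + 0.4²) ≈ 0.7.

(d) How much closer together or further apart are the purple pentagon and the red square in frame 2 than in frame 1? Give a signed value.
-0.5

Distance in frame 1: 6.9. Distance in frame 2: 6.4.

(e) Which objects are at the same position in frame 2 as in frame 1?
the yellow star, the brown circle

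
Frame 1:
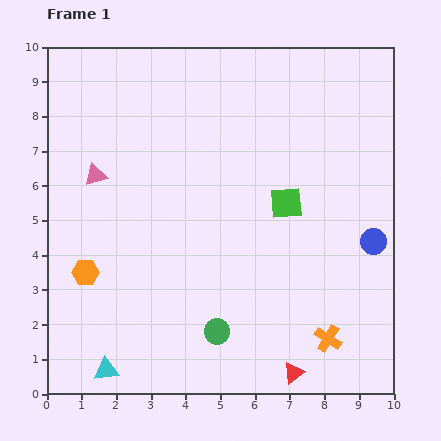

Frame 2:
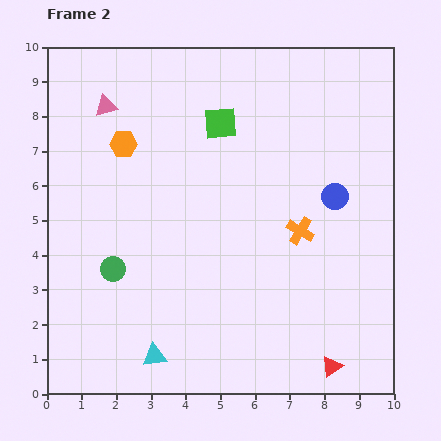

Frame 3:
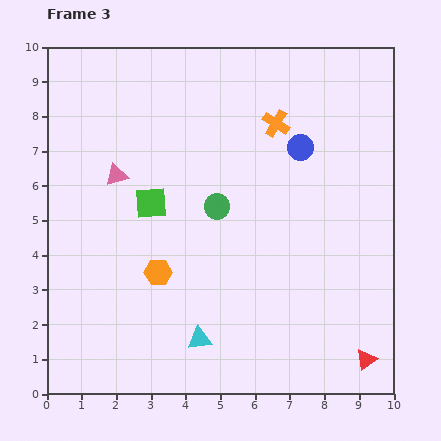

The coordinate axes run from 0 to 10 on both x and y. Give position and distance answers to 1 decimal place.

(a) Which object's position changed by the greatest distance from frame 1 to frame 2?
the orange hexagon

(moved 3.9; next 3.5)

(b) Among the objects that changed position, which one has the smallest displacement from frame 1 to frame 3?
the pink triangle

(moved 0.6)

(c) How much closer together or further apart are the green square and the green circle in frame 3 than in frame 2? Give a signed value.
-3.3

Distance in frame 2: 5.2. Distance in frame 3: 1.9.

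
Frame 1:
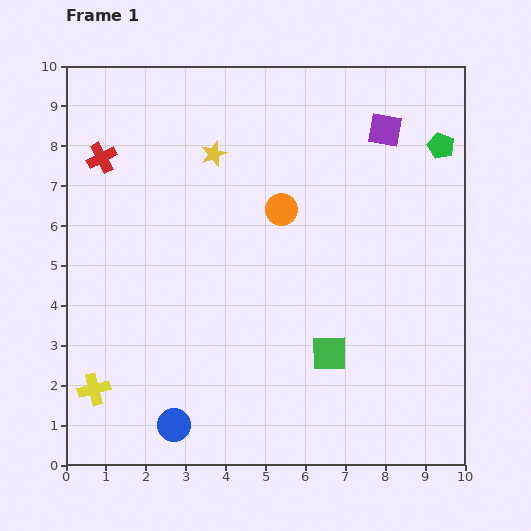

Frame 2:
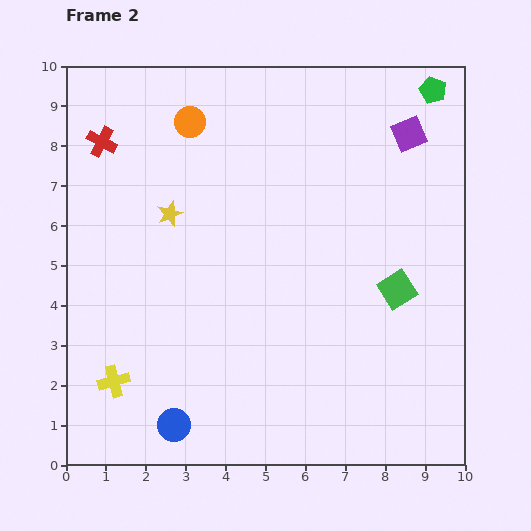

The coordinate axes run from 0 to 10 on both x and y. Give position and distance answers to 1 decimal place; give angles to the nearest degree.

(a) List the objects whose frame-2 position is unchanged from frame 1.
the blue circle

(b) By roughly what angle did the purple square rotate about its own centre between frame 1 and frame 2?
34° counter-clockwise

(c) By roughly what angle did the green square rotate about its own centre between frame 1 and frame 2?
31° counter-clockwise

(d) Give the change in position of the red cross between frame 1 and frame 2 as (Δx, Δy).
(0.0, 0.4)

The red cross was at (0.9, 7.7) in frame 1 and (0.9, 8.1) in frame 2.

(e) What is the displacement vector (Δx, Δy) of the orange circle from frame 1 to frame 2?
(-2.3, 2.2)

The orange circle was at (5.4, 6.4) in frame 1 and (3.1, 8.6) in frame 2.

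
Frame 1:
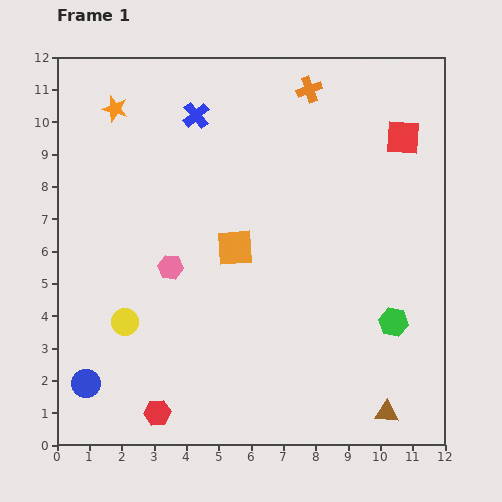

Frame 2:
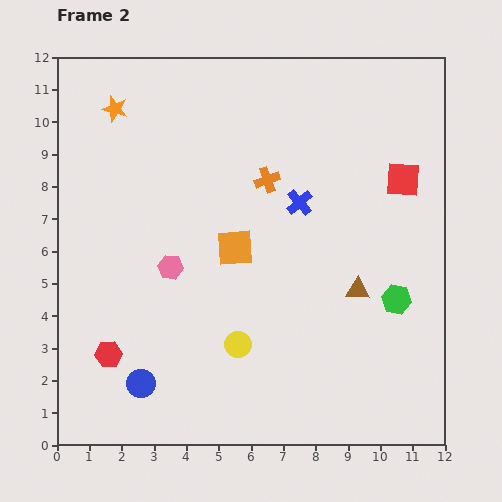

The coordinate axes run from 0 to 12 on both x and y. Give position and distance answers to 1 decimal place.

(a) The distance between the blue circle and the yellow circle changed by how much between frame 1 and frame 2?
+1.0

Distance in frame 1: 2.2. Distance in frame 2: 3.2.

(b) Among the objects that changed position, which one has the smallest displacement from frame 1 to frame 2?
the green hexagon

(moved 0.7)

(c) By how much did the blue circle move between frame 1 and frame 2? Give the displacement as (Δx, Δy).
(1.7, 0.0)

The blue circle was at (0.9, 1.9) in frame 1 and (2.6, 1.9) in frame 2.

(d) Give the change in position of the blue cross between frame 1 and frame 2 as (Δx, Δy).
(3.2, -2.7)

The blue cross was at (4.3, 10.2) in frame 1 and (7.5, 7.5) in frame 2.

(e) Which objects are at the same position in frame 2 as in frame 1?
the orange square, the orange star, the pink hexagon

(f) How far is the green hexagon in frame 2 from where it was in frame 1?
0.7

The green hexagon moved from (10.4, 3.8) to (10.5, 4.5), a distance of √(0.1² + 0.7²) ≈ 0.7.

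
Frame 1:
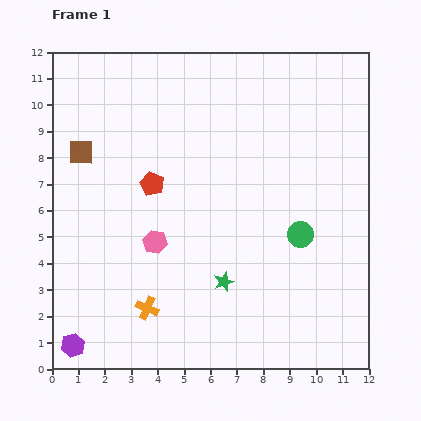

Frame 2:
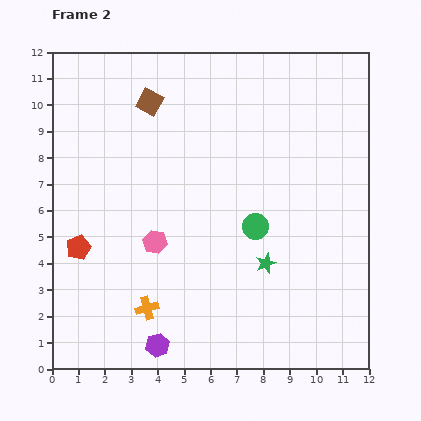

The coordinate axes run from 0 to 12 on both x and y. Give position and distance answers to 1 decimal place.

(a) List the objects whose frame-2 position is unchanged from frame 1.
the orange cross, the pink hexagon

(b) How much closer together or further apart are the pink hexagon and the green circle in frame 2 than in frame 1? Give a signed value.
-1.7

Distance in frame 1: 5.5. Distance in frame 2: 3.8.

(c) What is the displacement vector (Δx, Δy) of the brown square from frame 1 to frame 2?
(2.6, 1.9)

The brown square was at (1.1, 8.2) in frame 1 and (3.7, 10.1) in frame 2.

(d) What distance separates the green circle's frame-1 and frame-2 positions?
1.7

The green circle moved from (9.4, 5.1) to (7.7, 5.4), a distance of √(1.7² + 0.3²) ≈ 1.7.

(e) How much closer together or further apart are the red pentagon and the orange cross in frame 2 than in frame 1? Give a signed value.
-1.2

Distance in frame 1: 4.7. Distance in frame 2: 3.5.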